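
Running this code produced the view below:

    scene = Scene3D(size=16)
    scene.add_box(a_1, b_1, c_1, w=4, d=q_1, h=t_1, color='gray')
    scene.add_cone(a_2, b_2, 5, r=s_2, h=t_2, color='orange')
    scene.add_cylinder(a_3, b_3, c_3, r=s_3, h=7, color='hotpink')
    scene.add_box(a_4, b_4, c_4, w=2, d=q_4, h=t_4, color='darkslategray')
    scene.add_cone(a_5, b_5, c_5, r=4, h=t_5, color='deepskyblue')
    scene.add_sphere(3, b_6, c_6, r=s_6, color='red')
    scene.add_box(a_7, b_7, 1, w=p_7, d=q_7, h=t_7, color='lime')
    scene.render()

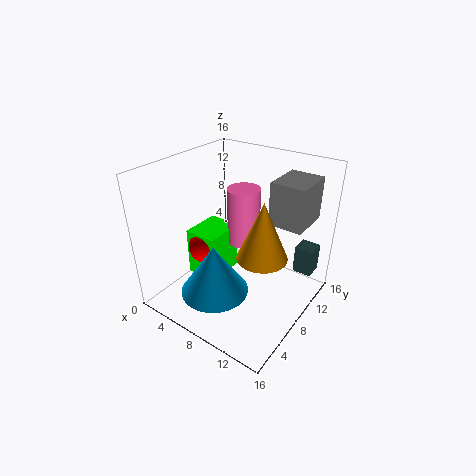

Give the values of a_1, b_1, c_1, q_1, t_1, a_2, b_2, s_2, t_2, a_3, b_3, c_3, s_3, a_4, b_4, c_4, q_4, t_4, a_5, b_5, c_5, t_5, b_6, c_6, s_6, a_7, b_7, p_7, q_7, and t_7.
a_1 = 10; b_1 = 11; c_1 = 9; q_1 = 5; t_1 = 5; a_2 = 10; b_2 = 10; s_2 = 3; t_2 = 7; a_3 = 6; b_3 = 12; c_3 = 5; s_3 = 2; a_4 = 14; b_4 = 10; c_4 = 5; q_4 = 2; t_4 = 3; a_5 = 6; b_5 = 6; c_5 = 1; t_5 = 6; b_6 = 8; c_6 = 5; s_6 = 2; a_7 = 1; b_7 = 7; p_7 = 4; q_7 = 5; t_7 = 6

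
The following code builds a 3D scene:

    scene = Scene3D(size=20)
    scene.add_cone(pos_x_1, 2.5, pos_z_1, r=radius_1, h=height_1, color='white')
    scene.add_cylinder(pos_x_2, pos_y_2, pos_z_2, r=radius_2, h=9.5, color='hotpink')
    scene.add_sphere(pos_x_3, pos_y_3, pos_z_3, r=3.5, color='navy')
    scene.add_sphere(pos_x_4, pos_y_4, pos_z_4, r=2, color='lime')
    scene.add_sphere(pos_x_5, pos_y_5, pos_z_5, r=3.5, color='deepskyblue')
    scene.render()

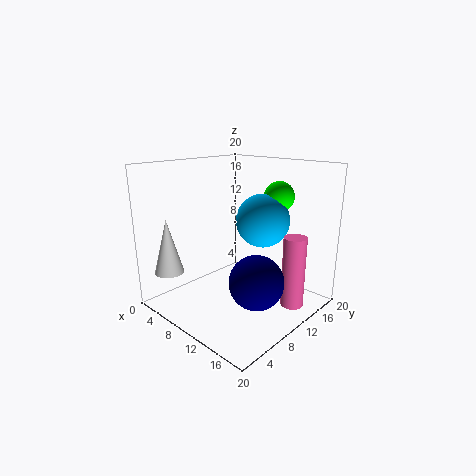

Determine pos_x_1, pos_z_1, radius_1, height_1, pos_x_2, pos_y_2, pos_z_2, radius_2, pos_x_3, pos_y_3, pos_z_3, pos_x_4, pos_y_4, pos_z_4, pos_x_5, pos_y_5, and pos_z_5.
pos_x_1 = 4, pos_z_1 = 5.5, radius_1 = 2, height_1 = 7.5, pos_x_2 = 18, pos_y_2 = 12, pos_z_2 = 2, radius_2 = 1.5, pos_x_3 = 15.5, pos_y_3 = 7.5, pos_z_3 = 6, pos_x_4 = 14.5, pos_y_4 = 13, pos_z_4 = 16, pos_x_5 = 13.5, pos_y_5 = 11, pos_z_5 = 13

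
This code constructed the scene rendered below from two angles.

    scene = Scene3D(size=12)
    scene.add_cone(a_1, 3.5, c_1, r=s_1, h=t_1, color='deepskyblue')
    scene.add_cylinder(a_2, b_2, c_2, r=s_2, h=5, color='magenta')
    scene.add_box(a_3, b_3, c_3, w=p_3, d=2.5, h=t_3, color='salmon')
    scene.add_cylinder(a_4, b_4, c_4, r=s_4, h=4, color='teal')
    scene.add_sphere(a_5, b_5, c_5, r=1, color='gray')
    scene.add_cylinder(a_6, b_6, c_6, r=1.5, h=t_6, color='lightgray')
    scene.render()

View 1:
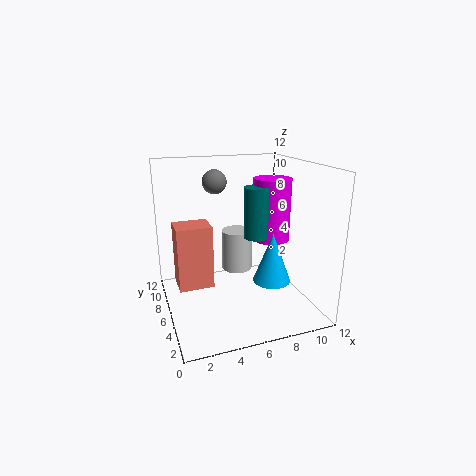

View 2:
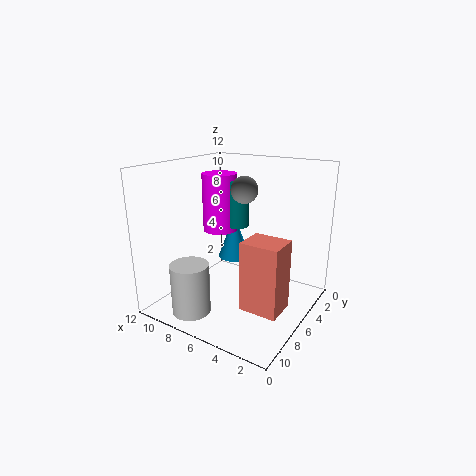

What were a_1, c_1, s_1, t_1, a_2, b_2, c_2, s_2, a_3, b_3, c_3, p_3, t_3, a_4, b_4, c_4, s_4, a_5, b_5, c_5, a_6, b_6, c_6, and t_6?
a_1 = 8
c_1 = 3
s_1 = 1.5
t_1 = 4
a_2 = 8.5
b_2 = 5
c_2 = 6
s_2 = 1.5
a_3 = 1
b_3 = 6.5
c_3 = 1.5
p_3 = 3
t_3 = 5.5
a_4 = 7
b_4 = 4.5
c_4 = 6.5
s_4 = 1
a_5 = 4.5
b_5 = 7.5
c_5 = 10.5
a_6 = 7.5
b_6 = 10.5
c_6 = 1
t_6 = 4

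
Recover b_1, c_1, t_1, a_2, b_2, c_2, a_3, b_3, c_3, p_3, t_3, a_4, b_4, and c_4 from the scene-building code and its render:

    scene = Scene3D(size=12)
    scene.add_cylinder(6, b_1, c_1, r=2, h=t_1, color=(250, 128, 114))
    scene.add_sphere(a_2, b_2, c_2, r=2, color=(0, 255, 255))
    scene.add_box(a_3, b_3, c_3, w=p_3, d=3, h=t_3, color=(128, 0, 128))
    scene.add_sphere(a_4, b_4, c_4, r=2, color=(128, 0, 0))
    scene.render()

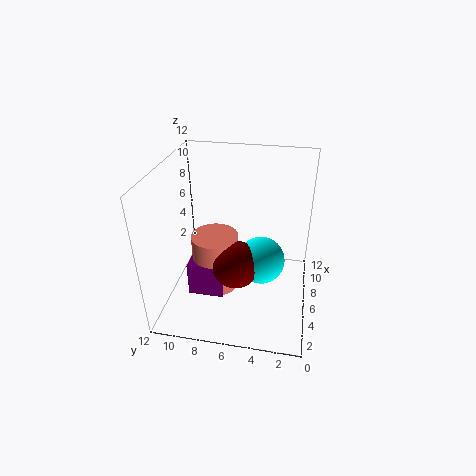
b_1 = 8, c_1 = 1, t_1 = 5, a_2 = 6, b_2 = 4, c_2 = 4, a_3 = 4, b_3 = 7, c_3 = 1, p_3 = 3, t_3 = 3, a_4 = 5, b_4 = 6, c_4 = 4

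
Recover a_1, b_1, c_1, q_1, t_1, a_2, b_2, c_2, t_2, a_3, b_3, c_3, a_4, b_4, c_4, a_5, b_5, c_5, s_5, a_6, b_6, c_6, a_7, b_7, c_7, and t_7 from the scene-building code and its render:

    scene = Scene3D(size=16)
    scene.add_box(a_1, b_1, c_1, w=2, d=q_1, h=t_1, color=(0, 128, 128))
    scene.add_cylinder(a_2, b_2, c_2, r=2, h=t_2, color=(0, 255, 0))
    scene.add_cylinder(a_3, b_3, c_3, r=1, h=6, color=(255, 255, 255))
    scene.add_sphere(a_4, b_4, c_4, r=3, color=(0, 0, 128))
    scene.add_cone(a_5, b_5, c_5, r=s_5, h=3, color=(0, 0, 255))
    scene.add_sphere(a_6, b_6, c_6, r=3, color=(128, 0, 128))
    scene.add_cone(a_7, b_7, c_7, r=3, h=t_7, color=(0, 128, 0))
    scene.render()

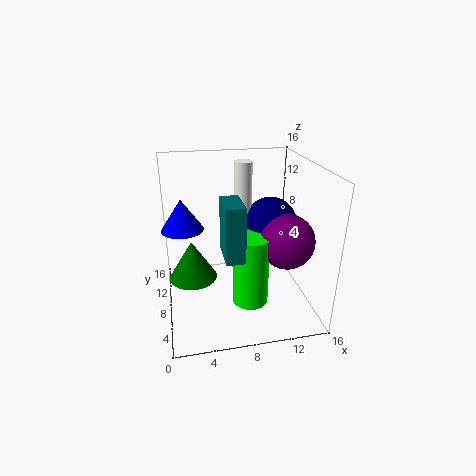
a_1 = 6; b_1 = 4; c_1 = 7; q_1 = 4; t_1 = 6; a_2 = 9; b_2 = 6; c_2 = 1; t_2 = 8; a_3 = 9; b_3 = 10; c_3 = 10; a_4 = 12; b_4 = 9; c_4 = 9; a_5 = 2; b_5 = 5; c_5 = 11; s_5 = 2; a_6 = 13; b_6 = 6; c_6 = 8; a_7 = 3; b_7 = 12; c_7 = 1; t_7 = 5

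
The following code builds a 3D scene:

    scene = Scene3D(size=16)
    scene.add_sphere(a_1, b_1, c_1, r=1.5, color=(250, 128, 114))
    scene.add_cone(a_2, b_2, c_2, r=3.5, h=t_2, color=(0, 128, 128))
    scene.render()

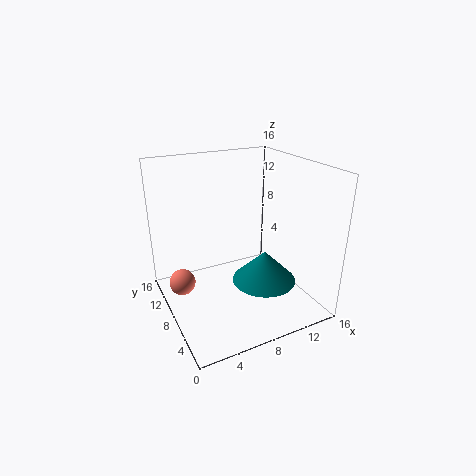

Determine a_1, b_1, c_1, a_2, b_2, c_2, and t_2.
a_1 = 2
b_1 = 10.5
c_1 = 2.5
a_2 = 10
b_2 = 5.5
c_2 = 3.5
t_2 = 3.5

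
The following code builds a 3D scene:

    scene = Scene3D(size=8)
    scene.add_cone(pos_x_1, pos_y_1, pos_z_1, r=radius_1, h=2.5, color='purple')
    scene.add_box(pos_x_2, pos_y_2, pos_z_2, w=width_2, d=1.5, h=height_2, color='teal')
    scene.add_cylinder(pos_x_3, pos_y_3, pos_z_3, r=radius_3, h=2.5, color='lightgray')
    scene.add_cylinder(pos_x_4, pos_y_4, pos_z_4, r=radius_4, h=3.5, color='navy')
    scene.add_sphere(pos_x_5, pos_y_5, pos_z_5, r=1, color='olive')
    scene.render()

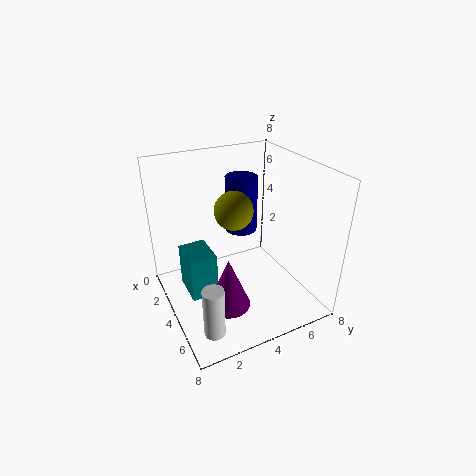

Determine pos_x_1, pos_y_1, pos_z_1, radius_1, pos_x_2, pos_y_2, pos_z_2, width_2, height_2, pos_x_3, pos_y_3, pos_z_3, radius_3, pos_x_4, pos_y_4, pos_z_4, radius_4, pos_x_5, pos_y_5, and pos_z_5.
pos_x_1 = 7; pos_y_1 = 2; pos_z_1 = 2.5; radius_1 = 1; pos_x_2 = 2.5; pos_y_2 = 1; pos_z_2 = 1; width_2 = 2; height_2 = 2.5; pos_x_3 = 7.5; pos_y_3 = 1; pos_z_3 = 1.5; radius_3 = 0.5; pos_x_4 = 1.5; pos_y_4 = 5.5; pos_z_4 = 3; radius_4 = 1; pos_x_5 = 4.5; pos_y_5 = 3.5; pos_z_5 = 6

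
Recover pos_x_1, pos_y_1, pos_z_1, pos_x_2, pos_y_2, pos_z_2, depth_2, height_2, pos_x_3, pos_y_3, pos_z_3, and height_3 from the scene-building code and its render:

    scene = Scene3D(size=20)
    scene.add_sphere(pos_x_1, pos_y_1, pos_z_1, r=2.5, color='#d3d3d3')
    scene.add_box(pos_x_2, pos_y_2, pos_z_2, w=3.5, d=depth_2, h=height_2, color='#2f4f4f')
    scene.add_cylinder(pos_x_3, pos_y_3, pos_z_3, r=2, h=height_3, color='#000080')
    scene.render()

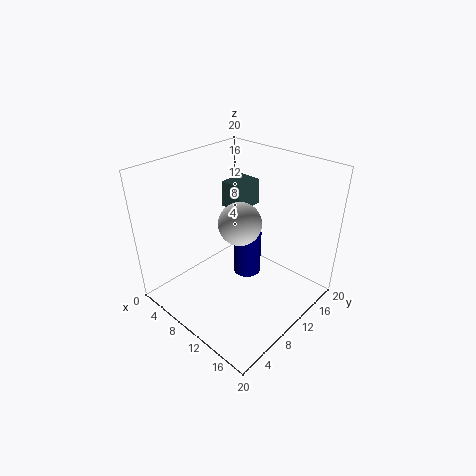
pos_x_1 = 14
pos_y_1 = 6
pos_z_1 = 15.5
pos_x_2 = 3.5
pos_y_2 = 13.5
pos_z_2 = 11.5
depth_2 = 4.5
height_2 = 4
pos_x_3 = 10
pos_y_3 = 12
pos_z_3 = 3.5
height_3 = 6.5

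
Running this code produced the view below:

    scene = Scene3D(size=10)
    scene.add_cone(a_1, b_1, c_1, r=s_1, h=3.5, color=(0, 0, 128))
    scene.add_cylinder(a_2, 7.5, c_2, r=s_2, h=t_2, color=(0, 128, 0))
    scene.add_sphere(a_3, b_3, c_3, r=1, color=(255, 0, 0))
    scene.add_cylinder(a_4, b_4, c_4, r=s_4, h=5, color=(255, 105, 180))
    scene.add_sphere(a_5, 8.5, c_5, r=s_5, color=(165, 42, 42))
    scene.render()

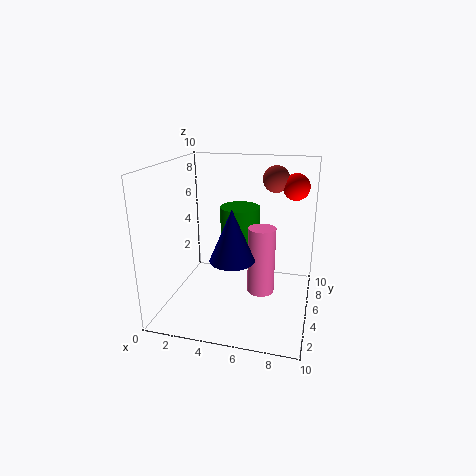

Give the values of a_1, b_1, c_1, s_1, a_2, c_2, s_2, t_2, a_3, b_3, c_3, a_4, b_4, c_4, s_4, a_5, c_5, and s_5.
a_1 = 5
b_1 = 3.5
c_1 = 4
s_1 = 1.5
a_2 = 4.5
c_2 = 3.5
s_2 = 1.5
t_2 = 3
a_3 = 8.5
b_3 = 8.5
c_3 = 8
a_4 = 6.5
b_4 = 6
c_4 = 0.5
s_4 = 1
a_5 = 7
c_5 = 8.5
s_5 = 1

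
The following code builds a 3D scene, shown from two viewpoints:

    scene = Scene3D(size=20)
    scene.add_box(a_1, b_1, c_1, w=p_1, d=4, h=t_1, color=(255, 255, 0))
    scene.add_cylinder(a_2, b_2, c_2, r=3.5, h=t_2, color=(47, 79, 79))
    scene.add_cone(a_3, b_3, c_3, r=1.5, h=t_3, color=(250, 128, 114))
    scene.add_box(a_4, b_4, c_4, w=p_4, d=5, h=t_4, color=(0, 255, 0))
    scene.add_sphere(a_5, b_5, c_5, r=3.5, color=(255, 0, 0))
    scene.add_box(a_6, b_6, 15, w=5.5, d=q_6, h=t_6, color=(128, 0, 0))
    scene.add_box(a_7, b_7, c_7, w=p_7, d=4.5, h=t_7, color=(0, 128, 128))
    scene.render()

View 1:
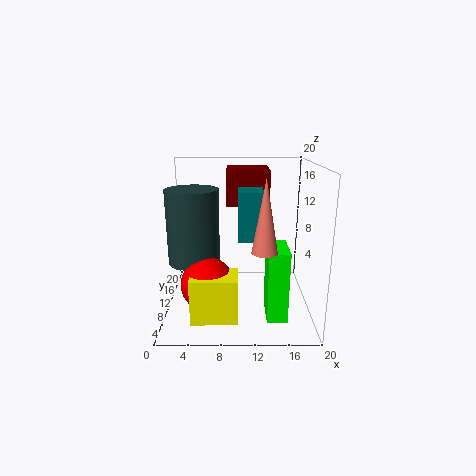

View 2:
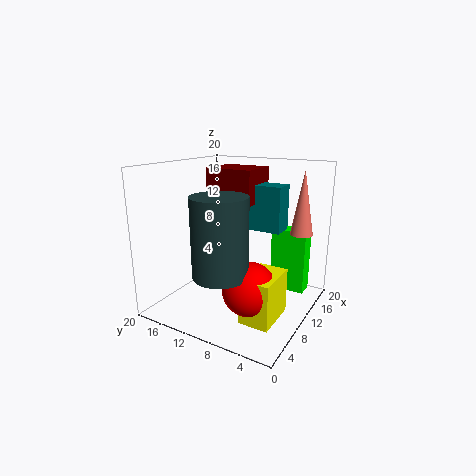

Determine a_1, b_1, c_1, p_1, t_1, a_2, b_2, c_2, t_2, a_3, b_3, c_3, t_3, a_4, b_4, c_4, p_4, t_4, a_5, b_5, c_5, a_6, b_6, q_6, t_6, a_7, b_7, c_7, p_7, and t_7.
a_1 = 4, b_1 = 2.5, c_1 = 1, p_1 = 6, t_1 = 6, a_2 = 4, b_2 = 9, c_2 = 7, t_2 = 10, a_3 = 13, b_3 = 2, c_3 = 11, t_3 = 8.5, a_4 = 13.5, b_4 = 1.5, c_4 = 2, p_4 = 2.5, t_4 = 9, a_5 = 6, b_5 = 6, c_5 = 5, a_6 = 8.5, b_6 = 7.5, q_6 = 6.5, t_6 = 4.5, a_7 = 10, b_7 = 4, c_7 = 11.5, p_7 = 3, t_7 = 6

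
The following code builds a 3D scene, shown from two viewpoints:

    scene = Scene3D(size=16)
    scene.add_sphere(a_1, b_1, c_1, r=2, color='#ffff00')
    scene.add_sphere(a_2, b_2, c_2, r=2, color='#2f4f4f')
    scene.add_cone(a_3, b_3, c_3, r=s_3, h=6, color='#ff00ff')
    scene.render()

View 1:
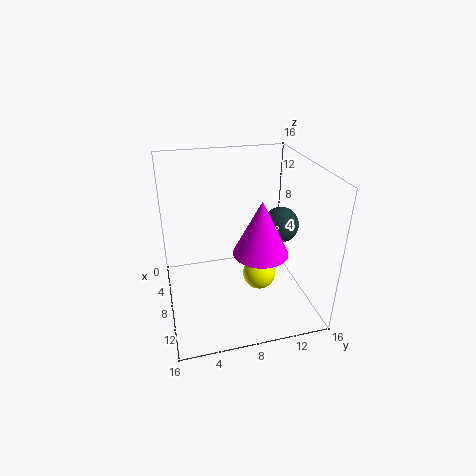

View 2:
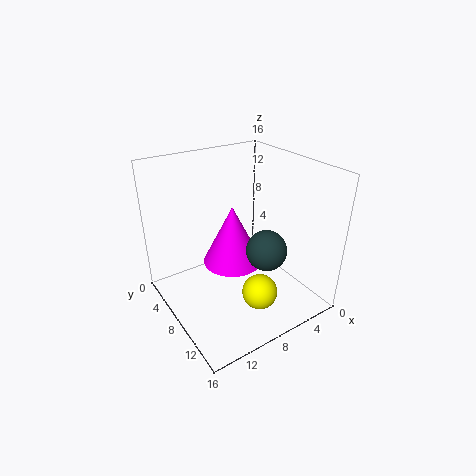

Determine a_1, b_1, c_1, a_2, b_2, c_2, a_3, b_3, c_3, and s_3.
a_1 = 7
b_1 = 11
c_1 = 2
a_2 = 8
b_2 = 13
c_2 = 9
a_3 = 10
b_3 = 10
c_3 = 7
s_3 = 3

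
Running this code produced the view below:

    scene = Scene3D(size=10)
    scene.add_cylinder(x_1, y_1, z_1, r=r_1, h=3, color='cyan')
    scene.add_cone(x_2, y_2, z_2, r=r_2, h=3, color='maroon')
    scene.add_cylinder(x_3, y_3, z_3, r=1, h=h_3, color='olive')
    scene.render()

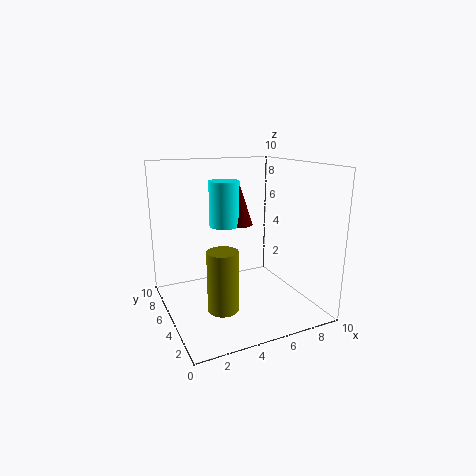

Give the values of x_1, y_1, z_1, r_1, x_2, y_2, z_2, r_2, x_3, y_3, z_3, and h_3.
x_1 = 4
y_1 = 5
z_1 = 6
r_1 = 1
x_2 = 5
y_2 = 5
z_2 = 6
r_2 = 1
x_3 = 3
y_3 = 3
z_3 = 1
h_3 = 4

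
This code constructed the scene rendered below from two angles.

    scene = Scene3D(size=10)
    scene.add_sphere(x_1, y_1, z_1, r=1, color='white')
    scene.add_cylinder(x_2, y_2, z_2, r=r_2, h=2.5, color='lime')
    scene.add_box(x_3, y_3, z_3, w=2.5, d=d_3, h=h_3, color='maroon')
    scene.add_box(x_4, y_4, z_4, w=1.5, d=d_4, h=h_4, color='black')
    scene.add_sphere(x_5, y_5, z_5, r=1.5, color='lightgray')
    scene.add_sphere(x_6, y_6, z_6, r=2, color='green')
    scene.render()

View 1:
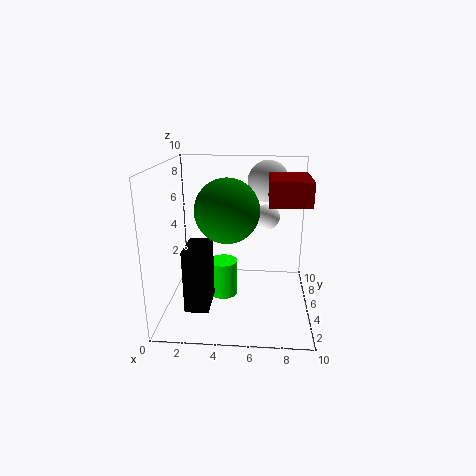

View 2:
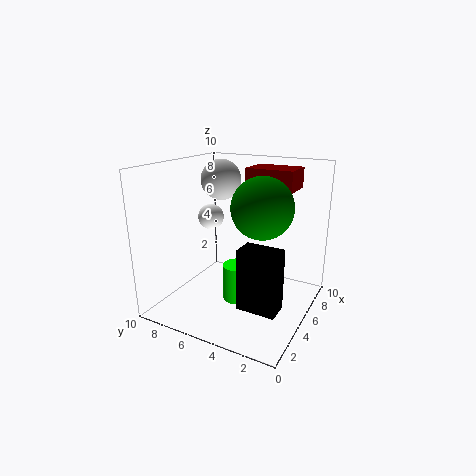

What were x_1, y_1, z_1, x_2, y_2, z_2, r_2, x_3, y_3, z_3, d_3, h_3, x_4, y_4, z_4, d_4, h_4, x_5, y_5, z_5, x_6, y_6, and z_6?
x_1 = 7, y_1 = 8.5, z_1 = 5.5, x_2 = 4, y_2 = 4.5, z_2 = 1, r_2 = 1, x_3 = 7, y_3 = 2, z_3 = 8, d_3 = 3.5, h_3 = 1.5, x_4 = 2, y_4 = 1, z_4 = 1.5, d_4 = 2.5, h_4 = 4, x_5 = 7, y_5 = 7.5, z_5 = 8.5, x_6 = 4.5, y_6 = 3, z_6 = 7.5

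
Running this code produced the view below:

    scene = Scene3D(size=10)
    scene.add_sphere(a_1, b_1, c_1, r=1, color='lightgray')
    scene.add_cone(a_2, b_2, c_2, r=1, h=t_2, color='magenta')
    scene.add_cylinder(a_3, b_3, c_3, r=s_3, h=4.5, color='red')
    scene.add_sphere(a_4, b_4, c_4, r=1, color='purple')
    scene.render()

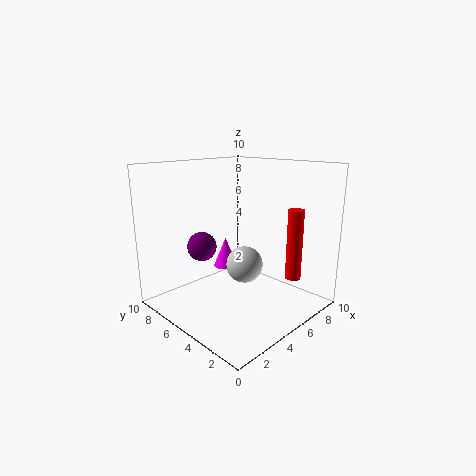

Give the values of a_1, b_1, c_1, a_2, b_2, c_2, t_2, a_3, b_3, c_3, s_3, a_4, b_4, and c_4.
a_1 = 2, b_1 = 1.5, c_1 = 5, a_2 = 7.5, b_2 = 9, c_2 = 1, t_2 = 2.5, a_3 = 6, b_3 = 1, c_3 = 3, s_3 = 0.5, a_4 = 3, b_4 = 6.5, c_4 = 4.5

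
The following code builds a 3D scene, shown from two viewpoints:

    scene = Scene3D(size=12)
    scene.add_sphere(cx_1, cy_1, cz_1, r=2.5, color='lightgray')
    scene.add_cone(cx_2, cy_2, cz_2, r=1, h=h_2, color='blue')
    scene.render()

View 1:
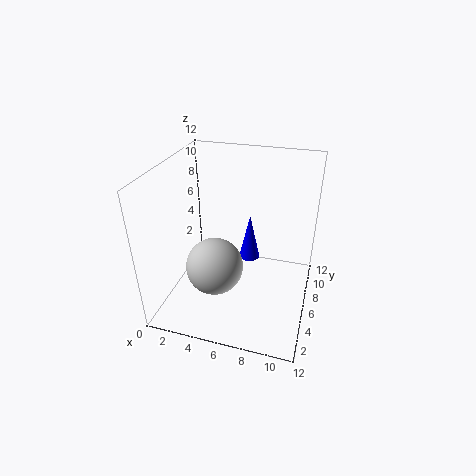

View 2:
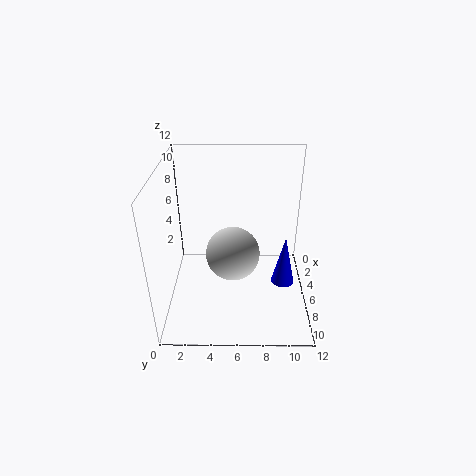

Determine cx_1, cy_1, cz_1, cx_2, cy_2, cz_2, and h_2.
cx_1 = 4
cy_1 = 5.5
cz_1 = 3
cx_2 = 6
cy_2 = 10
cz_2 = 1.5
h_2 = 4.5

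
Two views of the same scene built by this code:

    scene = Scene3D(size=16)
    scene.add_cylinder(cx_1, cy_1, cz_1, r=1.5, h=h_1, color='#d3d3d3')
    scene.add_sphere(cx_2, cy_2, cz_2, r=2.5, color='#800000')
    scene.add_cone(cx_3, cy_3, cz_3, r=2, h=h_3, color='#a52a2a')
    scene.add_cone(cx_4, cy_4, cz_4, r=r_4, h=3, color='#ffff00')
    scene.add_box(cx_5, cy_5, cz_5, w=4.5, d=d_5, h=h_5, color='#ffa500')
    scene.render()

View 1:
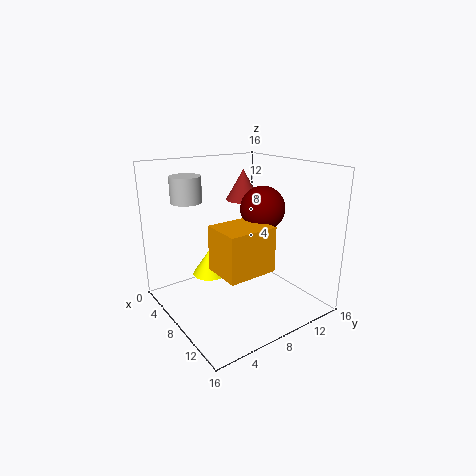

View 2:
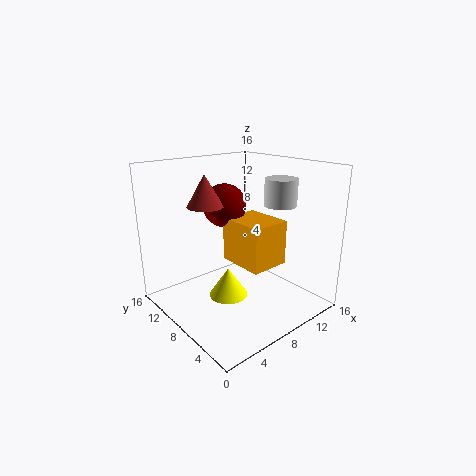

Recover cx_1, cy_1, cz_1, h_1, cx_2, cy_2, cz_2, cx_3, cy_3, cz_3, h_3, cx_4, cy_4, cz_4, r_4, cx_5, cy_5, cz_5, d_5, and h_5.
cx_1 = 8; cy_1 = 2; cz_1 = 13; h_1 = 2.5; cx_2 = 8.5; cy_2 = 11; cz_2 = 11; cx_3 = 5.5; cy_3 = 10.5; cz_3 = 11.5; h_3 = 3.5; cx_4 = 5; cy_4 = 6; cz_4 = 3; r_4 = 2; cx_5 = 7.5; cy_5 = 4.5; cz_5 = 5; d_5 = 5.5; h_5 = 5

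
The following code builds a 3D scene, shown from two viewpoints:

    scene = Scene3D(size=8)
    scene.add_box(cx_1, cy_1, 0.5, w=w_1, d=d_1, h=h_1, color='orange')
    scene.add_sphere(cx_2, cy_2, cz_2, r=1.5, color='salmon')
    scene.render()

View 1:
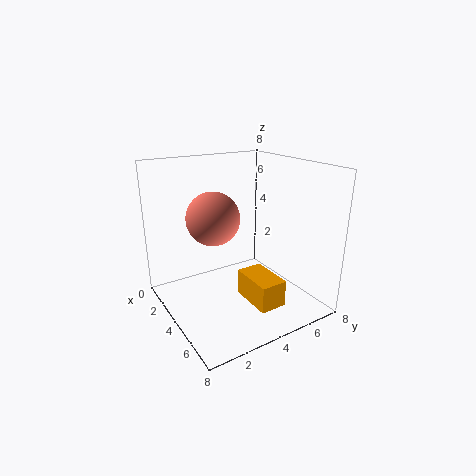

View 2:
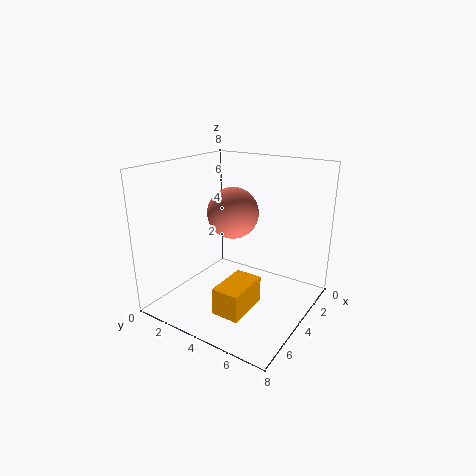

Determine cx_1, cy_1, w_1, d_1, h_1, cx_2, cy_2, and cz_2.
cx_1 = 4
cy_1 = 4
w_1 = 2.5
d_1 = 1.5
h_1 = 1.5
cx_2 = 3
cy_2 = 3
cz_2 = 5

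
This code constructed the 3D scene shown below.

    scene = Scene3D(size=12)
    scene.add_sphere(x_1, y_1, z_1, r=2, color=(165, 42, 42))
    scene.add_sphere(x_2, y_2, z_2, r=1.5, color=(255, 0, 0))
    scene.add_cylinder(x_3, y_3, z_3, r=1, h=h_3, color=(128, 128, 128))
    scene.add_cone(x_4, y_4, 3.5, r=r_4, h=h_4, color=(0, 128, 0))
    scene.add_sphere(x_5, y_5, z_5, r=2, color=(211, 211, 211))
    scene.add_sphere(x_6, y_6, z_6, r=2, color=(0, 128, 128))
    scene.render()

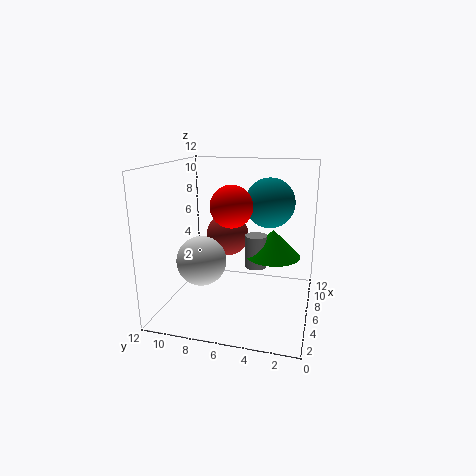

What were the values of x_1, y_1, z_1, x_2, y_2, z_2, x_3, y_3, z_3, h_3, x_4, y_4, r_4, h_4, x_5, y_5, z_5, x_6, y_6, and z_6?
x_1 = 9.5; y_1 = 8; z_1 = 5; x_2 = 2.5; y_2 = 5.5; z_2 = 9.5; x_3 = 8.5; y_3 = 5; z_3 = 2.5; h_3 = 3; x_4 = 9; y_4 = 3.5; r_4 = 2.5; h_4 = 2.5; x_5 = 4; y_5 = 8.5; z_5 = 4.5; x_6 = 6.5; y_6 = 3.5; z_6 = 9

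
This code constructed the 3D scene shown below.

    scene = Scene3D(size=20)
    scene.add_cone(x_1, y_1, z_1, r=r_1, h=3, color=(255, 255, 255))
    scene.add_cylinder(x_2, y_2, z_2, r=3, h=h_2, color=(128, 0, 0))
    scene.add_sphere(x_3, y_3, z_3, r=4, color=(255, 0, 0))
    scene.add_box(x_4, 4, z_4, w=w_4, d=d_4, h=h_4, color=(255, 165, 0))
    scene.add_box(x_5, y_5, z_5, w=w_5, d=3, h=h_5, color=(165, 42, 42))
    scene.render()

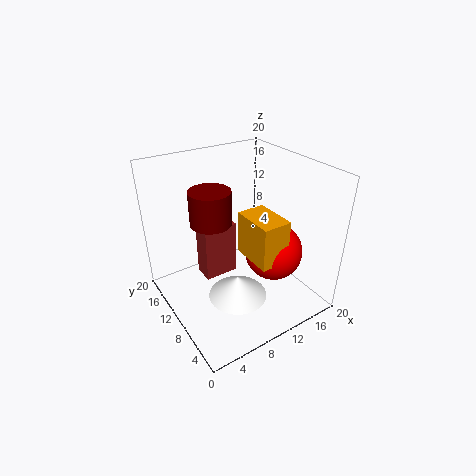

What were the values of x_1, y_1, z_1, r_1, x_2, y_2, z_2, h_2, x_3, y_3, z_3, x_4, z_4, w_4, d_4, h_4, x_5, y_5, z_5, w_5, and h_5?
x_1 = 8, y_1 = 7, z_1 = 3, r_1 = 4, x_2 = 8, y_2 = 14, z_2 = 11, h_2 = 5, x_3 = 14, y_3 = 7, z_3 = 8, x_4 = 10, z_4 = 8, w_4 = 4, d_4 = 6, h_4 = 6, x_5 = 6, y_5 = 12, z_5 = 3, w_5 = 5, h_5 = 8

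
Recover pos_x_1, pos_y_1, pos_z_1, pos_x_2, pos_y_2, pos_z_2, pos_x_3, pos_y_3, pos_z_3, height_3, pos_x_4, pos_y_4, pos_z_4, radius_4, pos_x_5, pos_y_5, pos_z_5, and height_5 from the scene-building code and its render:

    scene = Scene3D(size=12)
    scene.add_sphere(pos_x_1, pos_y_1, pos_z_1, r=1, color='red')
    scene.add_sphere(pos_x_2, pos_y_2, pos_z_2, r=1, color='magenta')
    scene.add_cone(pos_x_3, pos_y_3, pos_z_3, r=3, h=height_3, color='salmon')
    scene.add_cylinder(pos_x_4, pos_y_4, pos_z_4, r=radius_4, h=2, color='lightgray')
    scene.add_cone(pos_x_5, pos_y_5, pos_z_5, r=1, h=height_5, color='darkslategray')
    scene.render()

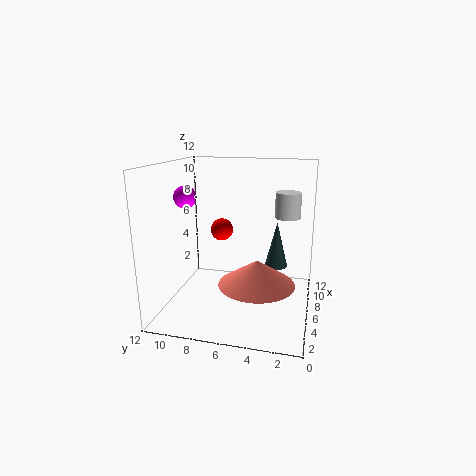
pos_x_1 = 8; pos_y_1 = 8; pos_z_1 = 6; pos_x_2 = 7; pos_y_2 = 11; pos_z_2 = 9; pos_x_3 = 4; pos_y_3 = 4; pos_z_3 = 3; height_3 = 2; pos_x_4 = 6; pos_y_4 = 2; pos_z_4 = 8; radius_4 = 1; pos_x_5 = 8; pos_y_5 = 3; pos_z_5 = 3; height_5 = 4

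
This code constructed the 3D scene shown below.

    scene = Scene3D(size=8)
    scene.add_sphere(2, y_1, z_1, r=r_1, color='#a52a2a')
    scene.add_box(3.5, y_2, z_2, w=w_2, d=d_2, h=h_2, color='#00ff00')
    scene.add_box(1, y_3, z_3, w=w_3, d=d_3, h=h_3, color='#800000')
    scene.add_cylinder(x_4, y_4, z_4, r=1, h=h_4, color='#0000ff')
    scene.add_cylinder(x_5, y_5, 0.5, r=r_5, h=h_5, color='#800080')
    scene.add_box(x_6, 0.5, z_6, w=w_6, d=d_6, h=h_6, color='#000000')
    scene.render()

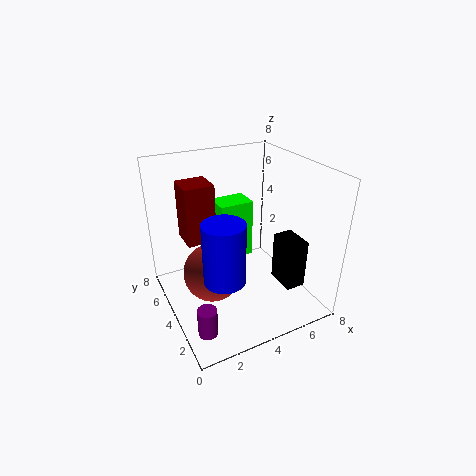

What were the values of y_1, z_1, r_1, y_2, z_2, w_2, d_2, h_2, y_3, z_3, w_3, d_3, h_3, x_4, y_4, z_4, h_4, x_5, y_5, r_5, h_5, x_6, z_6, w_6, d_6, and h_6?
y_1 = 3; z_1 = 3; r_1 = 1.5; y_2 = 5; z_2 = 2; w_2 = 2; d_2 = 1.5; h_2 = 3.5; y_3 = 3.5; z_3 = 4.5; w_3 = 1.5; d_3 = 1.5; h_3 = 3; x_4 = 2; y_4 = 1.5; z_4 = 3.5; h_4 = 3; x_5 = 1; y_5 = 1.5; r_5 = 0.5; h_5 = 1.5; x_6 = 5; z_6 = 2.5; w_6 = 1; d_6 = 1.5; h_6 = 2.5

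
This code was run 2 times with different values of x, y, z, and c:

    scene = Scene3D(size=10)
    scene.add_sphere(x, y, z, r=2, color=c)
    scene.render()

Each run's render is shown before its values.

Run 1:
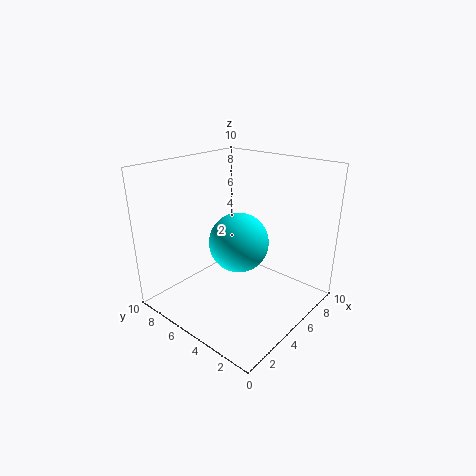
x = 4.5, y = 4.5, z = 5, c = 'cyan'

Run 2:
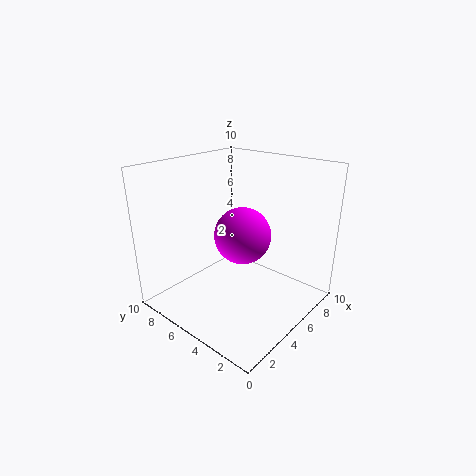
x = 5.5, y = 5, z = 5, c = 'magenta'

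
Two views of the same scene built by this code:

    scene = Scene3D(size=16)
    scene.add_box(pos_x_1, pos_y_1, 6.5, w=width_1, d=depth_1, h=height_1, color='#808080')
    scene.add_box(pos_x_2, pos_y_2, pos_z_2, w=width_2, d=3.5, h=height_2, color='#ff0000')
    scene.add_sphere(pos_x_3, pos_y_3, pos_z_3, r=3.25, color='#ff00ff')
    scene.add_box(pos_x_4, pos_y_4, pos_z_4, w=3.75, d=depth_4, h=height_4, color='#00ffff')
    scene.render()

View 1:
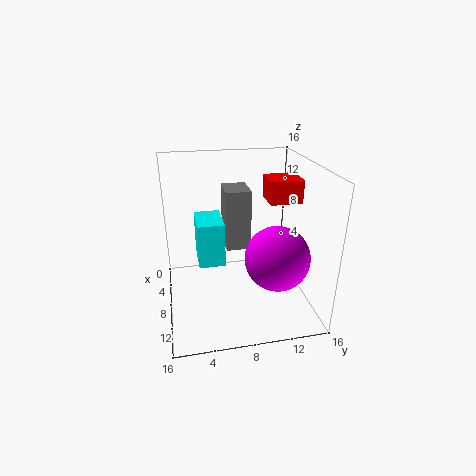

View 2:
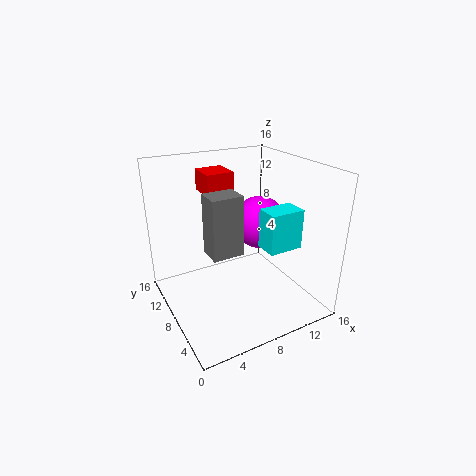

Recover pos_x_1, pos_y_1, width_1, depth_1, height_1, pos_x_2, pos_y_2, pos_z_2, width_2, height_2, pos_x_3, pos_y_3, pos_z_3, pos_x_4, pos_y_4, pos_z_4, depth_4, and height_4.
pos_x_1 = 4.5
pos_y_1 = 6.75
width_1 = 3.5
depth_1 = 2.75
height_1 = 6.75
pos_x_2 = 6
pos_y_2 = 11.25
pos_z_2 = 12
width_2 = 3.25
height_2 = 2.5
pos_x_3 = 12.75
pos_y_3 = 11
pos_z_3 = 7.75
pos_x_4 = 9.25
pos_y_4 = 3.25
pos_z_4 = 7.75
depth_4 = 2.5
height_4 = 4.25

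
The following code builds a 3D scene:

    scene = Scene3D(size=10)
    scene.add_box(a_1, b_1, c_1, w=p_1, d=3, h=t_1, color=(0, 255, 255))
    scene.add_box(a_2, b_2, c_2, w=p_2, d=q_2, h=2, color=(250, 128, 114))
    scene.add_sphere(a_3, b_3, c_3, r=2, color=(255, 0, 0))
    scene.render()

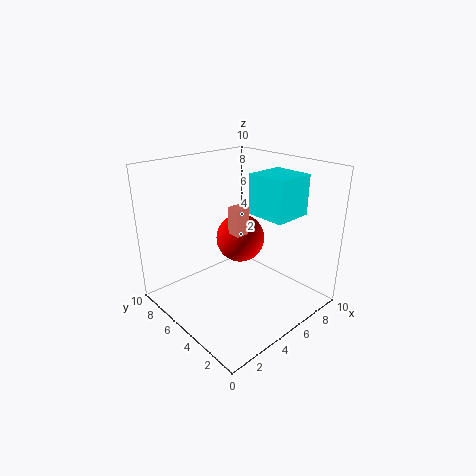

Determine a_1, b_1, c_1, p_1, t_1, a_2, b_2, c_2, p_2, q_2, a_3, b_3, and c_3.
a_1 = 7, b_1 = 3, c_1 = 6, p_1 = 3, t_1 = 3, a_2 = 5, b_2 = 5, c_2 = 5, p_2 = 1, q_2 = 1, a_3 = 8, b_3 = 8, c_3 = 3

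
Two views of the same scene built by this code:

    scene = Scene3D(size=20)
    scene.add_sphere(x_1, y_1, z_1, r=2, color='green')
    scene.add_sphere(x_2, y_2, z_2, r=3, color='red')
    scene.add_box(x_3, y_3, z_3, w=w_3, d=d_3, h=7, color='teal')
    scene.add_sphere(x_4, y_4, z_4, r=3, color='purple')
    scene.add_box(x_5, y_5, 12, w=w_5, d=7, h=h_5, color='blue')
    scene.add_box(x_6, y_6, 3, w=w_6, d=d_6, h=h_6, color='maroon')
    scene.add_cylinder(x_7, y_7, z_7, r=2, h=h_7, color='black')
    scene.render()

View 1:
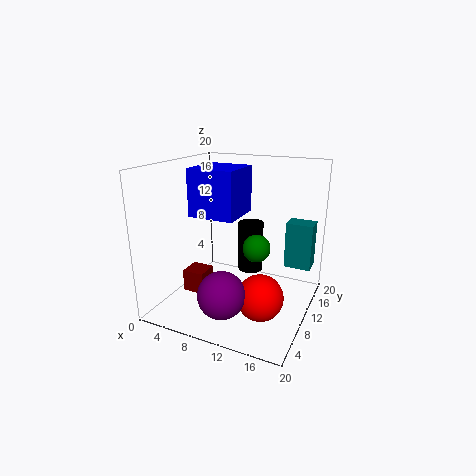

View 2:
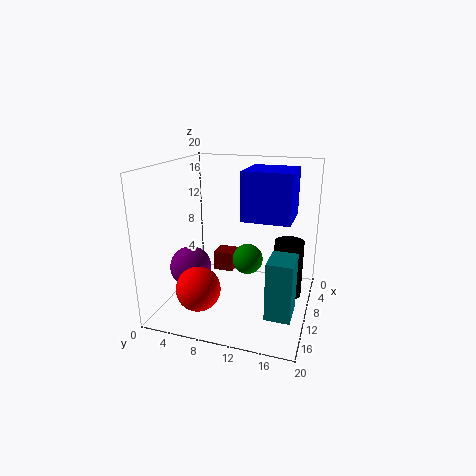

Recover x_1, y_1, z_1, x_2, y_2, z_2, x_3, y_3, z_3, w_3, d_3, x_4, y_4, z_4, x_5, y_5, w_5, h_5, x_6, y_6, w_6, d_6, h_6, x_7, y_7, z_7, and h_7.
x_1 = 12
y_1 = 12
z_1 = 8
x_2 = 15
y_2 = 6
z_2 = 4
x_3 = 15
y_3 = 16
z_3 = 4
w_3 = 4
d_3 = 3
x_4 = 11
y_4 = 3
z_4 = 5
x_5 = 2
y_5 = 10
w_5 = 7
h_5 = 7
x_6 = 4
y_6 = 5
w_6 = 3
d_6 = 3
h_6 = 3
x_7 = 9
y_7 = 17
z_7 = 2
h_7 = 8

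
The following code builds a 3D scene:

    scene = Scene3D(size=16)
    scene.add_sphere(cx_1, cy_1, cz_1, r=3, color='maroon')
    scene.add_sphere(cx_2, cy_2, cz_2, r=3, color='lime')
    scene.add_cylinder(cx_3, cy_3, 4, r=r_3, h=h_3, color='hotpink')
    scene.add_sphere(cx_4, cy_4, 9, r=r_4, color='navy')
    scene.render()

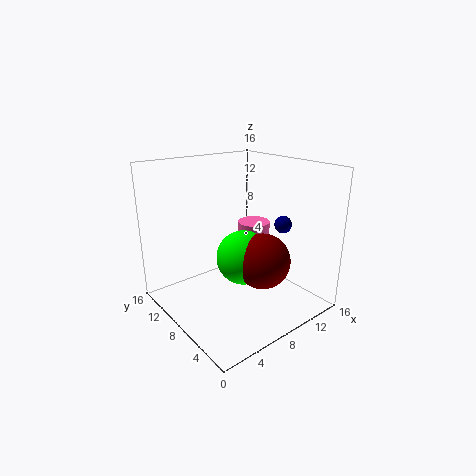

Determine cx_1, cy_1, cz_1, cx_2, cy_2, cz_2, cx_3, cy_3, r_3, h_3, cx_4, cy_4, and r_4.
cx_1 = 9, cy_1 = 5, cz_1 = 6, cx_2 = 8, cy_2 = 7, cz_2 = 6, cx_3 = 13, cy_3 = 11, r_3 = 2, h_3 = 4, cx_4 = 13, cy_4 = 6, r_4 = 1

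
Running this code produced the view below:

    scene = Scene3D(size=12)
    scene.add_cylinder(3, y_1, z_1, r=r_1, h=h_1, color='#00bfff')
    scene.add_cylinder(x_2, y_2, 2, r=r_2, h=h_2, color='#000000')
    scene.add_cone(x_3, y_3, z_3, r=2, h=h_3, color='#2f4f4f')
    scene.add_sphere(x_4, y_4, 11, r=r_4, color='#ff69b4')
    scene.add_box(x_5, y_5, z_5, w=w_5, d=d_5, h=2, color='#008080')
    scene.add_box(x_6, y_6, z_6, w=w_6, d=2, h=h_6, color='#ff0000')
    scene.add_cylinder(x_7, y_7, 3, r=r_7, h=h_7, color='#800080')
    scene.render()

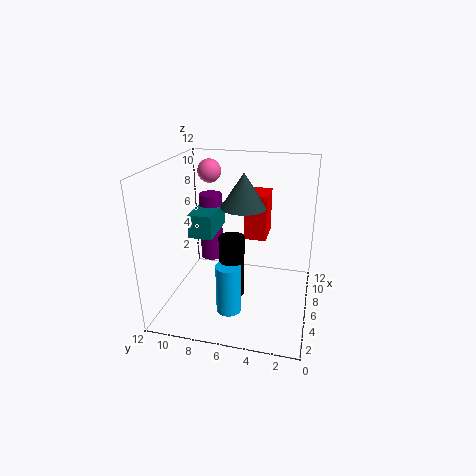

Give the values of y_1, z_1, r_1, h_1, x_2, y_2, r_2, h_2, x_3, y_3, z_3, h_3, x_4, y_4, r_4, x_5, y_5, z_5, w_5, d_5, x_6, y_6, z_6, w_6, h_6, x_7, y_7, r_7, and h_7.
y_1 = 6; z_1 = 1; r_1 = 1; h_1 = 4; x_2 = 4; y_2 = 6; r_2 = 1; h_2 = 5; x_3 = 8; y_3 = 6; z_3 = 8; h_3 = 3; x_4 = 8; y_4 = 9; r_4 = 1; x_5 = 5; y_5 = 8; z_5 = 6; w_5 = 4; d_5 = 2; x_6 = 8; y_6 = 4; z_6 = 5; w_6 = 3; h_6 = 4; x_7 = 8; y_7 = 9; r_7 = 1; h_7 = 6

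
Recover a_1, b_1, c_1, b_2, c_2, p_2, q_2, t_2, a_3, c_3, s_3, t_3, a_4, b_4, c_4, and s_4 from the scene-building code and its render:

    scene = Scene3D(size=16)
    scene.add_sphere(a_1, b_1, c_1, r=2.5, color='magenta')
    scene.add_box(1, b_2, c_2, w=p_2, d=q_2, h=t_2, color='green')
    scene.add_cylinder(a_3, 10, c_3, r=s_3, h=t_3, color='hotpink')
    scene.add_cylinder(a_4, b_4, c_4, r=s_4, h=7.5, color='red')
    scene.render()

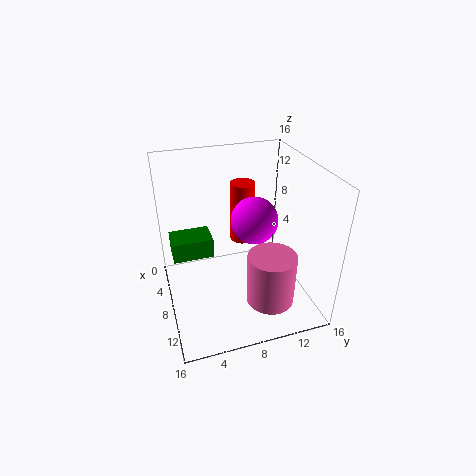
a_1 = 9, b_1 = 9.5, c_1 = 10.5, b_2 = 1, c_2 = 3.5, p_2 = 3.5, q_2 = 5, t_2 = 2.5, a_3 = 13, c_3 = 3, s_3 = 2.5, t_3 = 5.5, a_4 = 3.5, b_4 = 10, c_4 = 5, s_4 = 1.5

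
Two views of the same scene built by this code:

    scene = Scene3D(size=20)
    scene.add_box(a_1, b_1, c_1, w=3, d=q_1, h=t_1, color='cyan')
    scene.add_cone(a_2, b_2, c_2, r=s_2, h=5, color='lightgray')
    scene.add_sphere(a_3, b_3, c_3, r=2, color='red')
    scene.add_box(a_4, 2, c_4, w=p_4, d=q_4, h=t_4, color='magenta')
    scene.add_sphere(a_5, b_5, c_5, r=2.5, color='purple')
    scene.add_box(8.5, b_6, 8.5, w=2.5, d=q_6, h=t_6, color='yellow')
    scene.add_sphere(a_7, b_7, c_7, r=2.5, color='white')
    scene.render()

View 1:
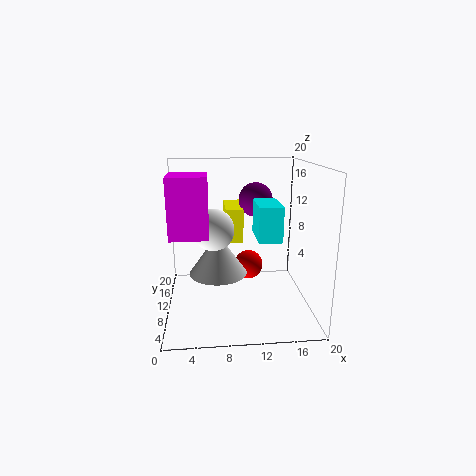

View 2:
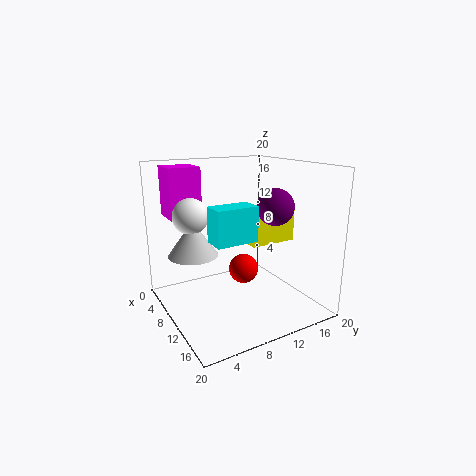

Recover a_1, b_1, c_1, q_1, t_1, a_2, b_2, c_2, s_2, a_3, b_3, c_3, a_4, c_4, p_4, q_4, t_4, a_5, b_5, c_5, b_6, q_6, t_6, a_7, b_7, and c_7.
a_1 = 12; b_1 = 4.5; c_1 = 11; q_1 = 5.5; t_1 = 4.5; a_2 = 7; b_2 = 4.5; c_2 = 7.5; s_2 = 3.5; a_3 = 11.5; b_3 = 10; c_3 = 6; a_4 = 1.5; c_4 = 12.5; p_4 = 4.5; q_4 = 4.5; t_4 = 7; a_5 = 13; b_5 = 14; c_5 = 14.5; b_6 = 12; q_6 = 7; t_6 = 5; a_7 = 6.5; b_7 = 4.5; c_7 = 13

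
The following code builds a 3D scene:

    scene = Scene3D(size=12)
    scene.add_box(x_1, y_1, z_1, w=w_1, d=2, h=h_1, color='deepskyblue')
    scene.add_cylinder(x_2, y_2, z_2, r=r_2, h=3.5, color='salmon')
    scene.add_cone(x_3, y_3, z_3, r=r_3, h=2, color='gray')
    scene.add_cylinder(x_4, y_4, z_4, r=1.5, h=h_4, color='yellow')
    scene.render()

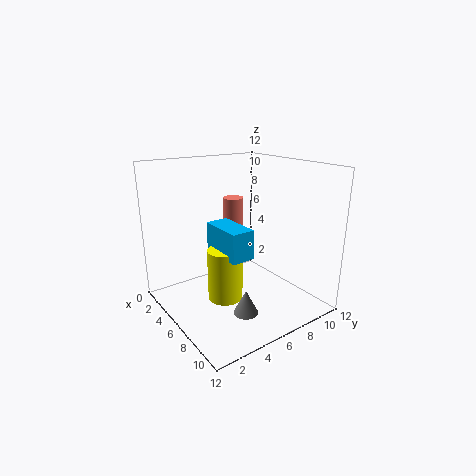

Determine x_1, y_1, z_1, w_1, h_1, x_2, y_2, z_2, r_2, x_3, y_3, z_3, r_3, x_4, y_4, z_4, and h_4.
x_1 = 3.5; y_1 = 4.5; z_1 = 4.5; w_1 = 4; h_1 = 2.5; x_2 = 1; y_2 = 9; z_2 = 4.5; r_2 = 1; x_3 = 8.5; y_3 = 5; z_3 = 0.5; r_3 = 1; x_4 = 5.5; y_4 = 5; z_4 = 0.5; h_4 = 4.5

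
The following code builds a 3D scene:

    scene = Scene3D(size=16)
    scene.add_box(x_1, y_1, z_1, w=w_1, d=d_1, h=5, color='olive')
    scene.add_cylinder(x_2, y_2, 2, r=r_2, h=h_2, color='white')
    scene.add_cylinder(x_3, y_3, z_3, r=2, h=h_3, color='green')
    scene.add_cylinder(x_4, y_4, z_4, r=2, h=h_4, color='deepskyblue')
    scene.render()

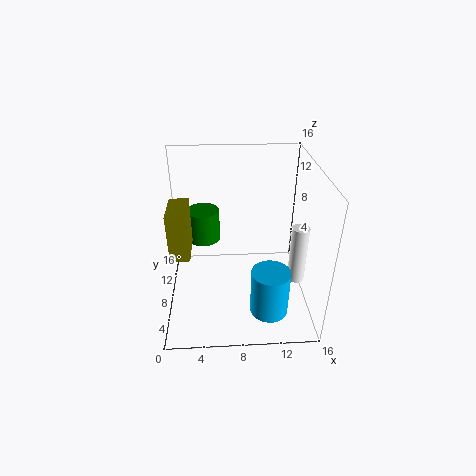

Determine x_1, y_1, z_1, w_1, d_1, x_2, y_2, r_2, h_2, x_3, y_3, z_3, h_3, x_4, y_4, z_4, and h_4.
x_1 = 1, y_1 = 4, z_1 = 8, w_1 = 2, d_1 = 4, x_2 = 15, y_2 = 8, r_2 = 1, h_2 = 7, x_3 = 4, y_3 = 13, z_3 = 5, h_3 = 4, x_4 = 11, y_4 = 3, z_4 = 2, h_4 = 5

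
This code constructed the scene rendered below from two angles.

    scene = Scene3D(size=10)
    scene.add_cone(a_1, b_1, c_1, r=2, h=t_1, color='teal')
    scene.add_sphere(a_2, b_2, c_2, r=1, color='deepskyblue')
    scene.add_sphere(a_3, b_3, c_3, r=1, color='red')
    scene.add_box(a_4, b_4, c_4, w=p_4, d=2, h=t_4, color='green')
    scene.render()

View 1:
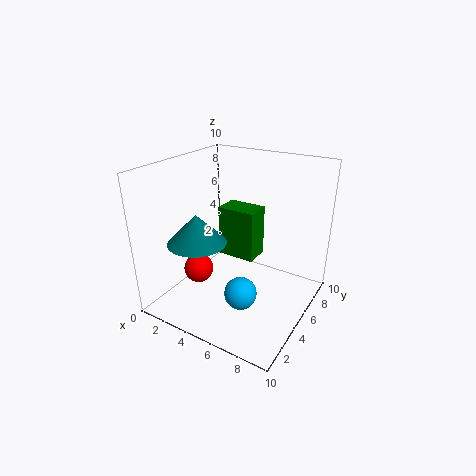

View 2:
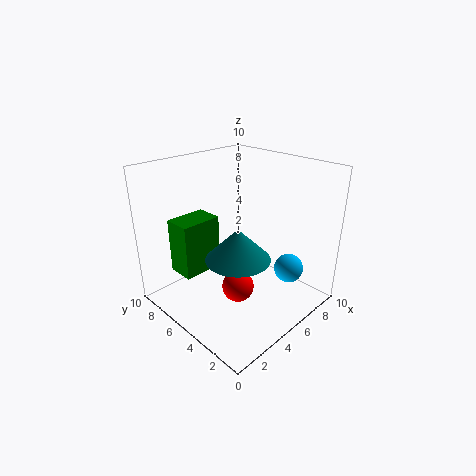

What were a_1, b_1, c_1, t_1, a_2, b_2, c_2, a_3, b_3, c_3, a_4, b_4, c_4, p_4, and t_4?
a_1 = 3, b_1 = 3, c_1 = 5, t_1 = 2, a_2 = 7, b_2 = 2, c_2 = 3, a_3 = 3, b_3 = 3, c_3 = 3, a_4 = 2, b_4 = 7, c_4 = 2, p_4 = 3, t_4 = 4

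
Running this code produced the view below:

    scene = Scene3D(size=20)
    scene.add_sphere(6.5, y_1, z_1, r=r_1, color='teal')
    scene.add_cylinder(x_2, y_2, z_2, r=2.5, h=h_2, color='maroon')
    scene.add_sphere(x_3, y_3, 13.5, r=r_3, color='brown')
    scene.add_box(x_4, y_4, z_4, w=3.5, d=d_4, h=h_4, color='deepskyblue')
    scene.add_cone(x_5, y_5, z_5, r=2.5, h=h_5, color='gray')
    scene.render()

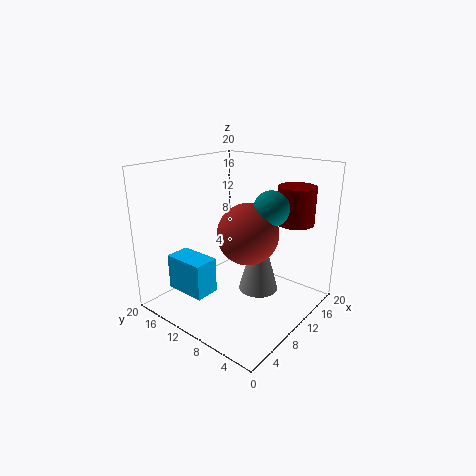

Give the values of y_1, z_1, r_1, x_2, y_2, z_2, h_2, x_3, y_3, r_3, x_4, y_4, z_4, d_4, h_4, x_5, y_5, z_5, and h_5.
y_1 = 2.5
z_1 = 16.5
r_1 = 2
x_2 = 14
y_2 = 3.5
z_2 = 12.5
h_2 = 5
x_3 = 5
y_3 = 4.5
r_3 = 3.5
x_4 = 3.5
y_4 = 11.5
z_4 = 2.5
d_4 = 6
h_4 = 5
x_5 = 8
y_5 = 5
z_5 = 5
h_5 = 9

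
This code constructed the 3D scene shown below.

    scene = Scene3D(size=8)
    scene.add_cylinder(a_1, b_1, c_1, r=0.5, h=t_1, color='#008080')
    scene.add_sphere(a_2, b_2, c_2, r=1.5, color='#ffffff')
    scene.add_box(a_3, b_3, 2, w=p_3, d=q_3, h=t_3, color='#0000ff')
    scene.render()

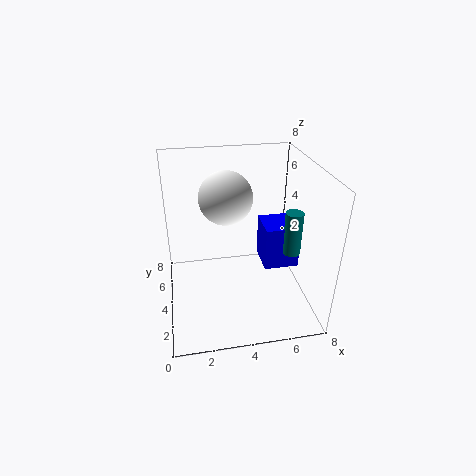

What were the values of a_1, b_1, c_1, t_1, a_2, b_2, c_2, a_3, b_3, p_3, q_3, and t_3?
a_1 = 7; b_1 = 3.5; c_1 = 3; t_1 = 2.5; a_2 = 3.5; b_2 = 5; c_2 = 6; a_3 = 5.5; b_3 = 3.5; p_3 = 2; q_3 = 2; t_3 = 2.5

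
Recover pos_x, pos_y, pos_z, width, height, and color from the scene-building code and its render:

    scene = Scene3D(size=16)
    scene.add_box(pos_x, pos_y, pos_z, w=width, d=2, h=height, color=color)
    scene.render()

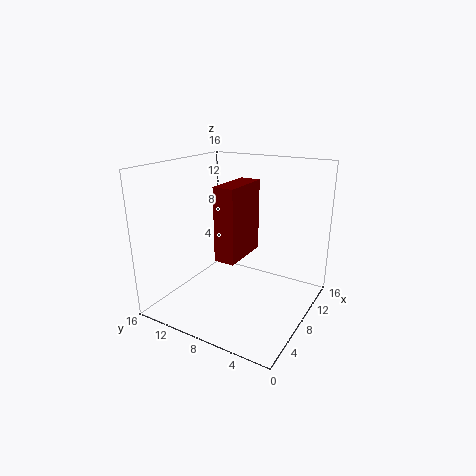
pos_x = 2; pos_y = 5; pos_z = 8; width = 5; height = 7; color = 'maroon'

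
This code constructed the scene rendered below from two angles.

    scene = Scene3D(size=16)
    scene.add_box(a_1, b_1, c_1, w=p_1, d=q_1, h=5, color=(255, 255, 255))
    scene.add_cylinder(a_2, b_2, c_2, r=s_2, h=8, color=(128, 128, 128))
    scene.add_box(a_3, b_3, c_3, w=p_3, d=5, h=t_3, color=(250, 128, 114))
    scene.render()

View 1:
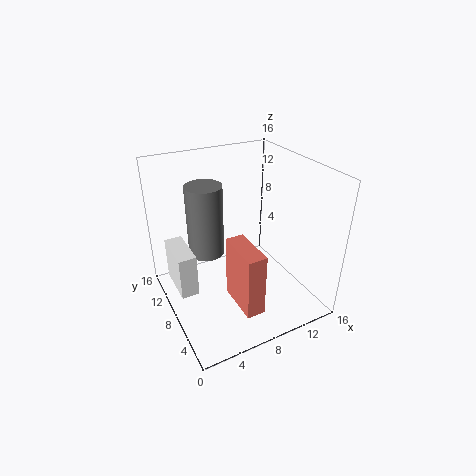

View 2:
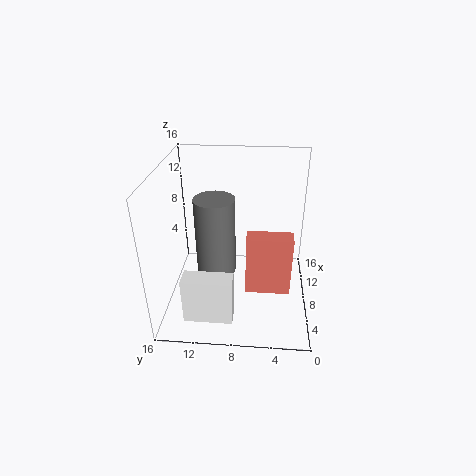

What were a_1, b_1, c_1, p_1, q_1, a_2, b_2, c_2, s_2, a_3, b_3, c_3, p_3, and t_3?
a_1 = 1
b_1 = 8
c_1 = 2
p_1 = 2
q_1 = 5
a_2 = 5
b_2 = 10
c_2 = 6
s_2 = 2
a_3 = 6
b_3 = 2
c_3 = 2
p_3 = 2
t_3 = 7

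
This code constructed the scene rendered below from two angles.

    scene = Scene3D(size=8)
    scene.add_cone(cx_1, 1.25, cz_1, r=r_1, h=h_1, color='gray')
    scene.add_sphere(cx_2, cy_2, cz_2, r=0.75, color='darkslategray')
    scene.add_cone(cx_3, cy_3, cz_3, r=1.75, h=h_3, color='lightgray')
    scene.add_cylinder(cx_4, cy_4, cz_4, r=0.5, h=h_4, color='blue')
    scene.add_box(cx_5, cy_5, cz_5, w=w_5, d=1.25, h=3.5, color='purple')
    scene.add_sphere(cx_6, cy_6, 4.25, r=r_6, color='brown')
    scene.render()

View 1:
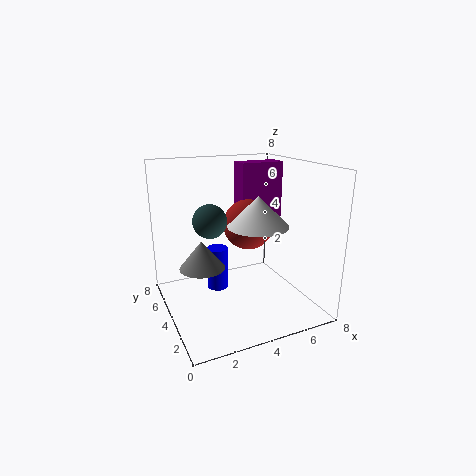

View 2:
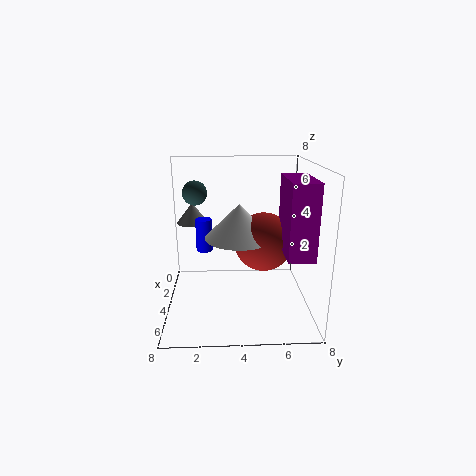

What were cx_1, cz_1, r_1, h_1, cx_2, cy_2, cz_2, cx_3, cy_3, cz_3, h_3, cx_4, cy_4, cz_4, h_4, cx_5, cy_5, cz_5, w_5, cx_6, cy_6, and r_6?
cx_1 = 1
cz_1 = 4
r_1 = 1
h_1 = 1.25
cx_2 = 1.5
cy_2 = 1.5
cz_2 = 6
cx_3 = 5.25
cy_3 = 4
cz_3 = 4.5
h_3 = 1.75
cx_4 = 2
cy_4 = 2
cz_4 = 2.5
h_4 = 2
cx_5 = 5.25
cy_5 = 6
cz_5 = 4.25
w_5 = 2.75
cx_6 = 5.25
cy_6 = 5.25
r_6 = 1.5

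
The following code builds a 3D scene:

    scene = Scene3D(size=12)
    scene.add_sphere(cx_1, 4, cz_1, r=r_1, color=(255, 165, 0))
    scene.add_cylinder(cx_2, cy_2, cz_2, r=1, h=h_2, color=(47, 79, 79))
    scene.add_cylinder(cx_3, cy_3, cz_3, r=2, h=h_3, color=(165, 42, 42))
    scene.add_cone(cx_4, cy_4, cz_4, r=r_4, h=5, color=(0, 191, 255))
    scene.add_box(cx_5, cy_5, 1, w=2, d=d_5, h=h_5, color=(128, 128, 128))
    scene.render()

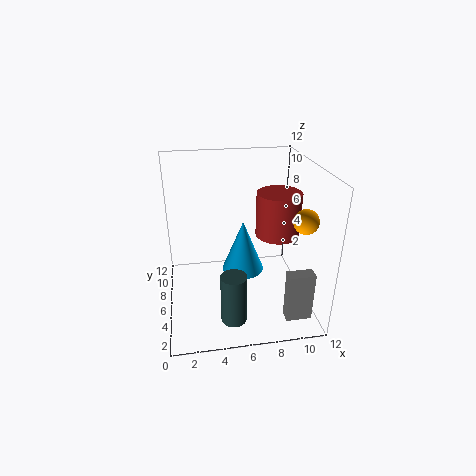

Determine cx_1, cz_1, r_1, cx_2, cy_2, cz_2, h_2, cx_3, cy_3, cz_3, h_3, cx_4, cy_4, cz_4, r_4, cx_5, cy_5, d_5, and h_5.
cx_1 = 11, cz_1 = 8, r_1 = 1, cx_2 = 5, cy_2 = 2, cz_2 = 1, h_2 = 4, cx_3 = 10, cy_3 = 8, cz_3 = 5, h_3 = 4, cx_4 = 7, cy_4 = 9, cz_4 = 1, r_4 = 2, cx_5 = 9, cy_5 = 1, d_5 = 1, h_5 = 4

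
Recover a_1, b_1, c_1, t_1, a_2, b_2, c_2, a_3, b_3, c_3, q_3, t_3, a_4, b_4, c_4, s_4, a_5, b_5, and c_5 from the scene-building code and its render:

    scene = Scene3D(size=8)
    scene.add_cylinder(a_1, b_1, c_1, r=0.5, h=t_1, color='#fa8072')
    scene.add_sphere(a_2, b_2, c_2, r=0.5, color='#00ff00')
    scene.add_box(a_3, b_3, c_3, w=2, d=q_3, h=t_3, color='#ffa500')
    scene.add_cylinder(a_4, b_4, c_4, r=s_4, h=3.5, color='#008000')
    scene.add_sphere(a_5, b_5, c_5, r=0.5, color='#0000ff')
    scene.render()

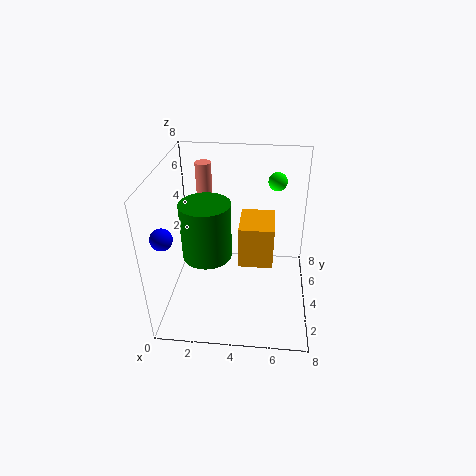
a_1 = 1.5, b_1 = 7.5, c_1 = 5, t_1 = 2, a_2 = 6, b_2 = 5, c_2 = 7, a_3 = 4, b_3 = 4, c_3 = 2, q_3 = 2.5, t_3 = 2.5, a_4 = 2, b_4 = 5, c_4 = 2, s_4 = 1.5, a_5 = 1, b_5 = 0.5, c_5 = 6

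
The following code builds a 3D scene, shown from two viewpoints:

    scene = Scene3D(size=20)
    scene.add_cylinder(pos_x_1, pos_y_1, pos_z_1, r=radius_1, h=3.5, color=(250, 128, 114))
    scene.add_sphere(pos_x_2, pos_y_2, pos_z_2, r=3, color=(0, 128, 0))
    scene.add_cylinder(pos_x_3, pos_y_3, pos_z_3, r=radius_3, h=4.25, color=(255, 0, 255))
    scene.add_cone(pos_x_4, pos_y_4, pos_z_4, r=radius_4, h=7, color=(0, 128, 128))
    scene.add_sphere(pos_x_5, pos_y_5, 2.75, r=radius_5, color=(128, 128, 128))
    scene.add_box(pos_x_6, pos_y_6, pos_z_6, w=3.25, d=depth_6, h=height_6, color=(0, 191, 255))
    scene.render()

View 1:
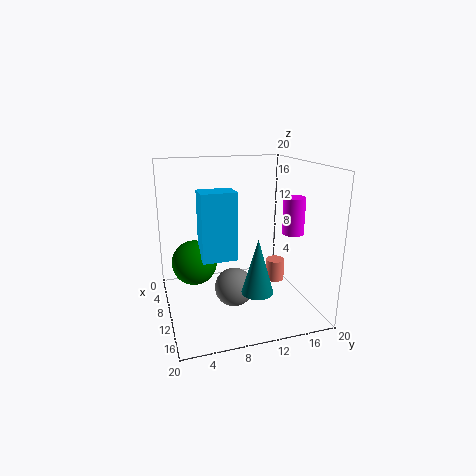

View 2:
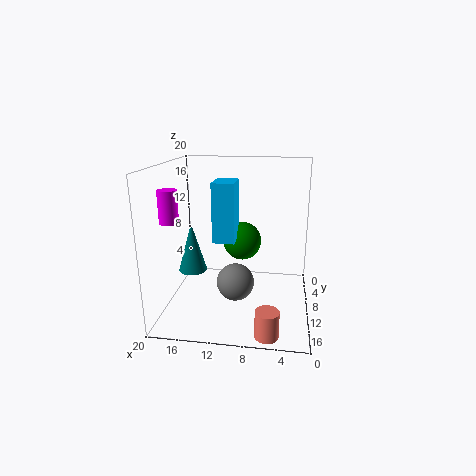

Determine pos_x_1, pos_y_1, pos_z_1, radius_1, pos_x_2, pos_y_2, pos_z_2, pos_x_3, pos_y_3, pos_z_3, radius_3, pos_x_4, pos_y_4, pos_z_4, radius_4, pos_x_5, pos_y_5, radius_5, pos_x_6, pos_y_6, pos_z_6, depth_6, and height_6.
pos_x_1 = 5.25; pos_y_1 = 18; pos_z_1 = 0.25; radius_1 = 1.5; pos_x_2 = 10.25; pos_y_2 = 3.75; pos_z_2 = 7.25; pos_x_3 = 18.25; pos_y_3 = 14; pos_z_3 = 13; radius_3 = 1.25; pos_x_4 = 16.5; pos_y_4 = 10.5; pos_z_4 = 5; radius_4 = 2; pos_x_5 = 10.5; pos_y_5 = 9.25; radius_5 = 2.75; pos_x_6 = 10.75; pos_y_6 = 4.25; pos_z_6 = 8.5; depth_6 = 4.5; height_6 = 8.75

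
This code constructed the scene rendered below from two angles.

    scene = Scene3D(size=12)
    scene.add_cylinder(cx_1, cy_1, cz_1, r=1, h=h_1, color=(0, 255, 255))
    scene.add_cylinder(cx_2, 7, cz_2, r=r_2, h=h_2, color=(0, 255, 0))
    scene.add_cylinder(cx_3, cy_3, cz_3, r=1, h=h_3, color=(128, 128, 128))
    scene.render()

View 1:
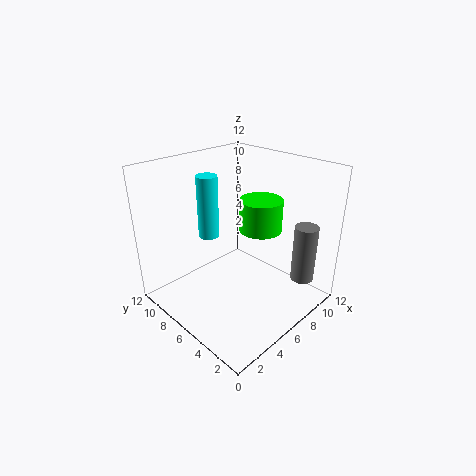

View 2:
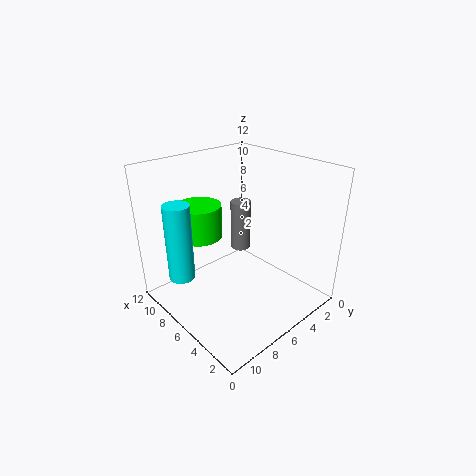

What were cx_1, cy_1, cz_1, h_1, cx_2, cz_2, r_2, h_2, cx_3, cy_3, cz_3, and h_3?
cx_1 = 7, cy_1 = 11, cz_1 = 4, h_1 = 6, cx_2 = 10, cz_2 = 5, r_2 = 2, h_2 = 3, cx_3 = 10, cy_3 = 2, cz_3 = 2, h_3 = 5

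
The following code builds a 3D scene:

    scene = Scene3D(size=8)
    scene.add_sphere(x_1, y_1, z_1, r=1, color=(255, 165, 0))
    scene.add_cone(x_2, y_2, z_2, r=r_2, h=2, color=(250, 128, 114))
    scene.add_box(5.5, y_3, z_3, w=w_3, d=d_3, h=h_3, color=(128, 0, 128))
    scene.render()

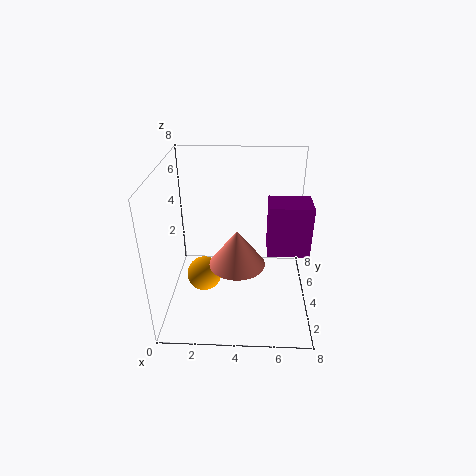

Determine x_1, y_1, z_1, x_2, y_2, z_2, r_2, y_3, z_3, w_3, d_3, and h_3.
x_1 = 2; y_1 = 4; z_1 = 1.5; x_2 = 4; y_2 = 3; z_2 = 3; r_2 = 1.5; y_3 = 1.5; z_3 = 4.5; w_3 = 2; d_3 = 1.5; h_3 = 2.5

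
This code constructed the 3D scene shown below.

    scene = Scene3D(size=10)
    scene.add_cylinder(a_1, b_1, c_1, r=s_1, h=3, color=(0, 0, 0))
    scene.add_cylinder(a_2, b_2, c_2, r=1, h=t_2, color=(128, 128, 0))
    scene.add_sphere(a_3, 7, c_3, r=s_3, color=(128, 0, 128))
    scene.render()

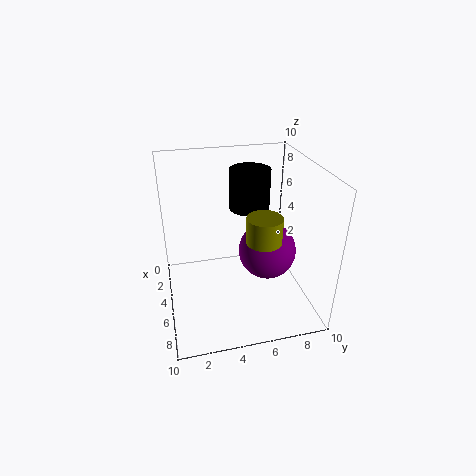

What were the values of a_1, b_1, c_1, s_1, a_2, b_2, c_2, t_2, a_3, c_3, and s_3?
a_1 = 2.5
b_1 = 6.5
c_1 = 6
s_1 = 1.5
a_2 = 9
b_2 = 5.5
c_2 = 7
t_2 = 1.5
a_3 = 5.5
c_3 = 4
s_3 = 2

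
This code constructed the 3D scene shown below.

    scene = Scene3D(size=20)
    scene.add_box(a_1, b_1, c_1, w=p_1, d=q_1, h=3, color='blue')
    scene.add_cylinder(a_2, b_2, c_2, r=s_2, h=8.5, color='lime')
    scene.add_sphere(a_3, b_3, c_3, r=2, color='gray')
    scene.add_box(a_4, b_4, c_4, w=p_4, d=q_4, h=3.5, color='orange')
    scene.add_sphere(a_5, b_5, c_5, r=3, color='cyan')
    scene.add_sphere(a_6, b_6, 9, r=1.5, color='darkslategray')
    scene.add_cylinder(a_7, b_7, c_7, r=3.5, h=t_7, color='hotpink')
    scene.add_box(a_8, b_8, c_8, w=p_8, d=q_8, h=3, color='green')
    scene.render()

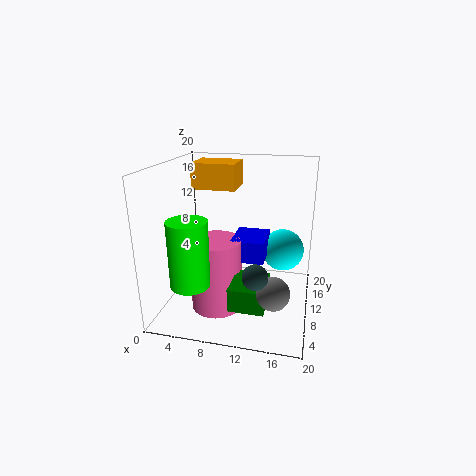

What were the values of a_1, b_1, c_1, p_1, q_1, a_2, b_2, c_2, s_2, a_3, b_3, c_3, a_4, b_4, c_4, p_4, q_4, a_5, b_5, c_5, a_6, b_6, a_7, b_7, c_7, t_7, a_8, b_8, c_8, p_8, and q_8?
a_1 = 9.5, b_1 = 7.5, c_1 = 7.5, p_1 = 4.5, q_1 = 5.5, a_2 = 5.5, b_2 = 3, c_2 = 6, s_2 = 2.5, a_3 = 16, b_3 = 2.5, c_3 = 6.5, a_4 = 3.5, b_4 = 10, c_4 = 16.5, p_4 = 6, q_4 = 5, a_5 = 16, b_5 = 13, c_5 = 7.5, a_6 = 14, b_6 = 1.5, a_7 = 7.5, b_7 = 7.5, c_7 = 0.5, t_7 = 10, a_8 = 10.5, b_8 = 2, c_8 = 3.5, p_8 = 4.5, q_8 = 5.5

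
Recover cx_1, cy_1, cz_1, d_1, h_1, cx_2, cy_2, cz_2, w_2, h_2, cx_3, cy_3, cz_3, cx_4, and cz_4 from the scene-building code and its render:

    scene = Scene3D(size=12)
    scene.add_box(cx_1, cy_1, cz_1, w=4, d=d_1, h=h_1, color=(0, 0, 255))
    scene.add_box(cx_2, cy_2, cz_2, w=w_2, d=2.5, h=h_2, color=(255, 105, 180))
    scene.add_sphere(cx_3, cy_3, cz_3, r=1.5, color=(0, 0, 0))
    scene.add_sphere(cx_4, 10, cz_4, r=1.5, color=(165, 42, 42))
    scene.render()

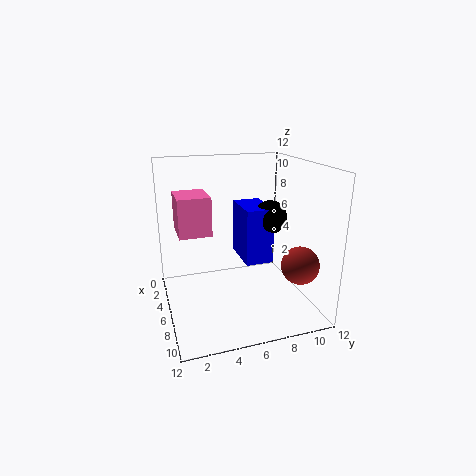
cx_1 = 1.5
cy_1 = 7
cz_1 = 3
d_1 = 2.5
h_1 = 5
cx_2 = 4.5
cy_2 = 1
cz_2 = 7
w_2 = 3
h_2 = 3
cx_3 = 4.5
cy_3 = 9.5
cz_3 = 7
cx_4 = 9.5
cz_4 = 4.5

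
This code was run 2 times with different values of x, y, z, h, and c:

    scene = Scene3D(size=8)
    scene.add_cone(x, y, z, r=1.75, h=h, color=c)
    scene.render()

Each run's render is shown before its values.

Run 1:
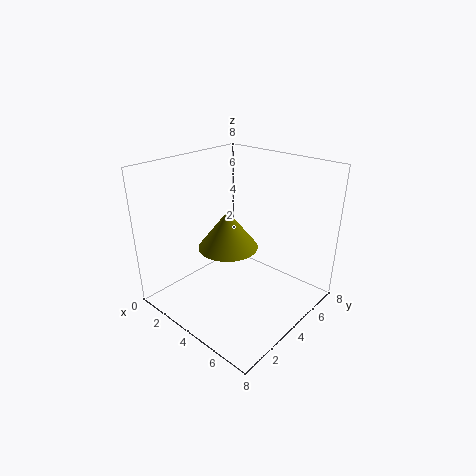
x = 3; y = 4.25; z = 3; h = 2.25; c = 'olive'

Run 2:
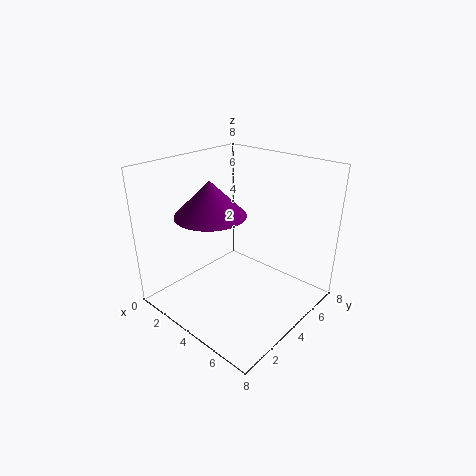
x = 4; y = 2; z = 6; h = 1.75; c = 'purple'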